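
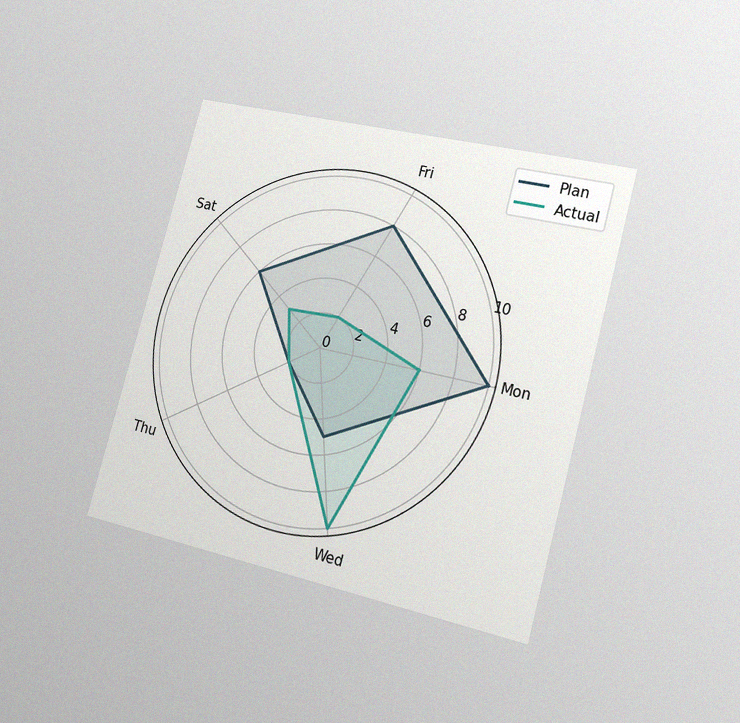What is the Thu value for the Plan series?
2

The chart is tilted about 15° clockwise and viewed slightly from the right, with some photo noise. On the Thu axis, Plan reaches 2.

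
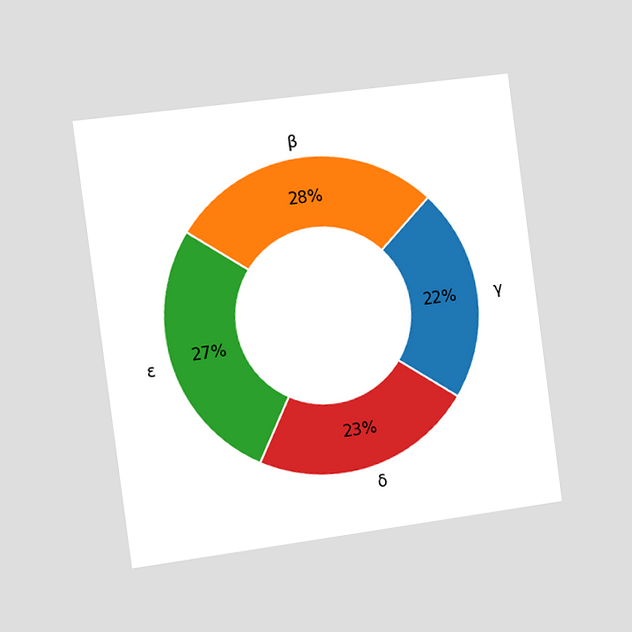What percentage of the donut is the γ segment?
22%

The chart is tilted about 7° counter-clockwise and viewed slightly from the left. The γ segment takes up 22% of the ring.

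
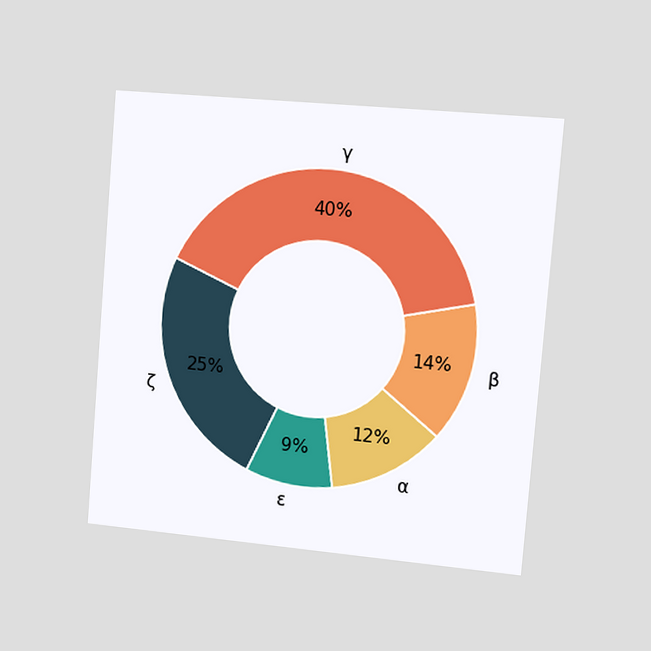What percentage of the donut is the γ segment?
40%

The chart is tilted about 5° clockwise and viewed slightly from the right. The γ segment takes up 40% of the ring.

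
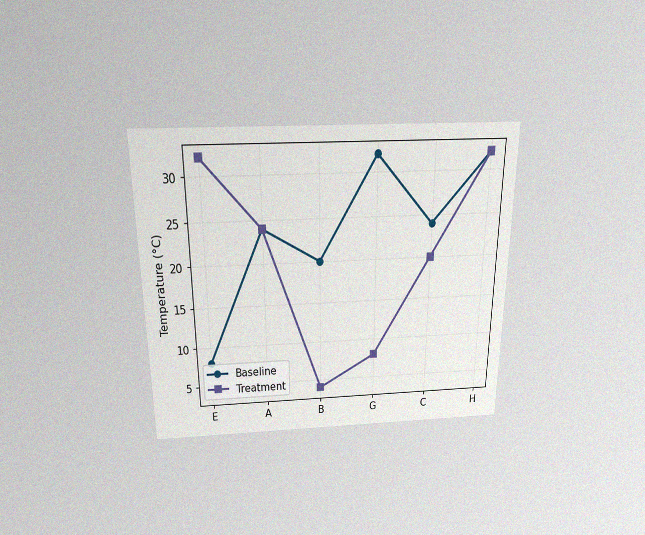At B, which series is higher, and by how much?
The chart is viewed slightly from above, with some photo noise. At B, Baseline sits above the other line by 16°C.

Baseline, by 16°C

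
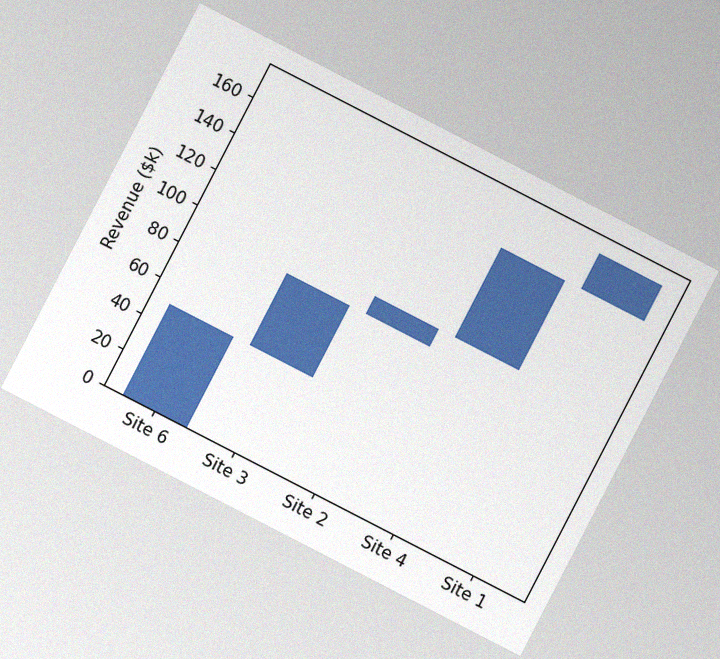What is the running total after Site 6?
The chart is tilted about 27° clockwise, with some photo noise. After Site 6 the running total reaches $50k.

$50k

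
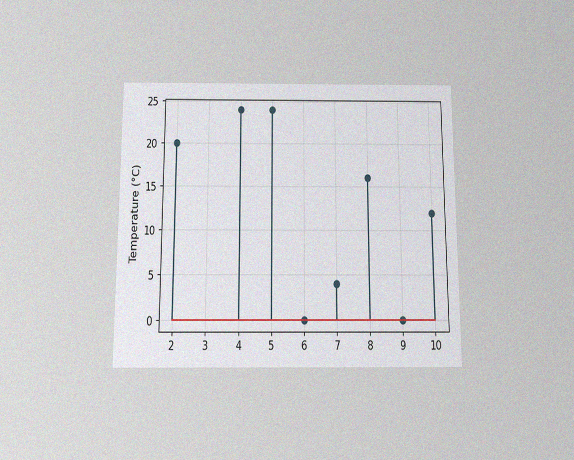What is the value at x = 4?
The chart is viewed slightly from below, with some photo noise. The stem at x=4 reaches 24°C.

24°C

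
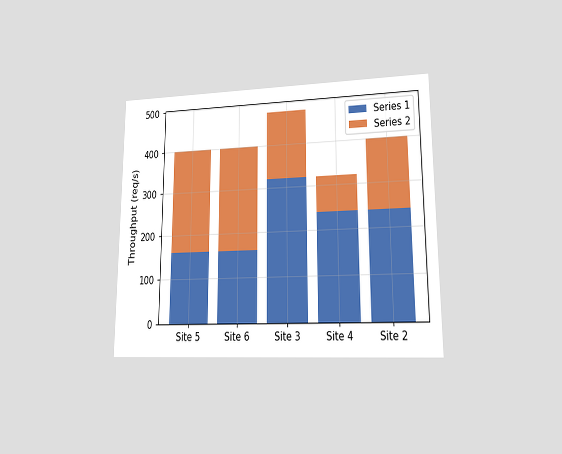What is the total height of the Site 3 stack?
The chart is viewed at a slight angle. The Site 3 stack's top reaches 480req/s on the y-axis.

480req/s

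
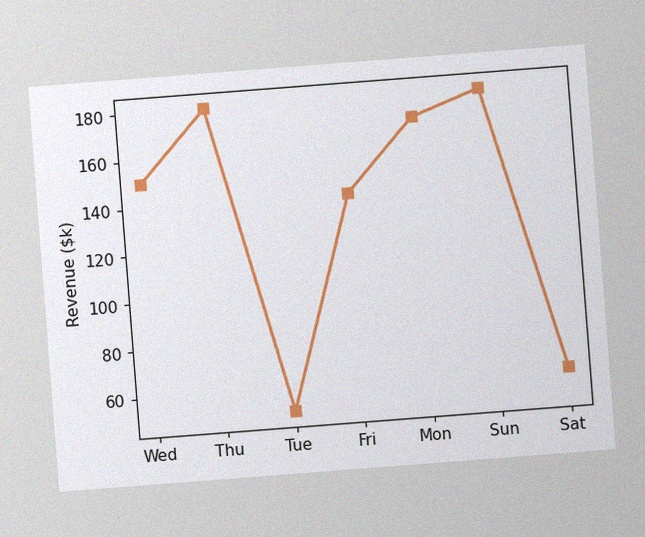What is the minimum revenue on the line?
The chart is tilted about 4° counter-clockwise, with some photo noise. The lowest point is at Tue, and reading across to the y-axis gives $50k.

$50k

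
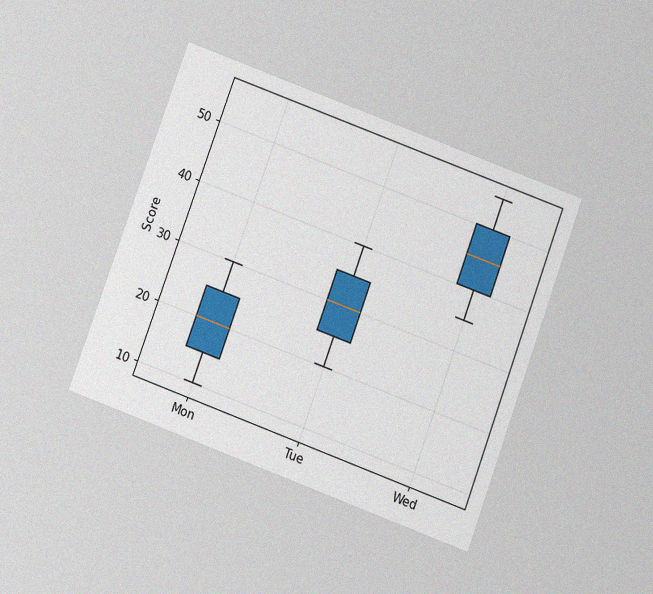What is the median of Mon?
20

The chart is tilted about 20° clockwise and viewed slightly from below, with some photo noise. The median line in the Mon box sits at 20.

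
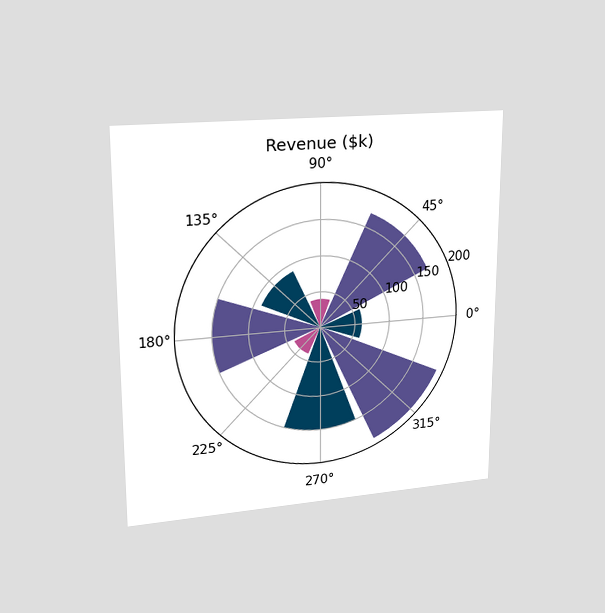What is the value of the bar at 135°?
$90k

The chart is viewed at a slight angle. The bar at 135° reaches $90k on the radial axis.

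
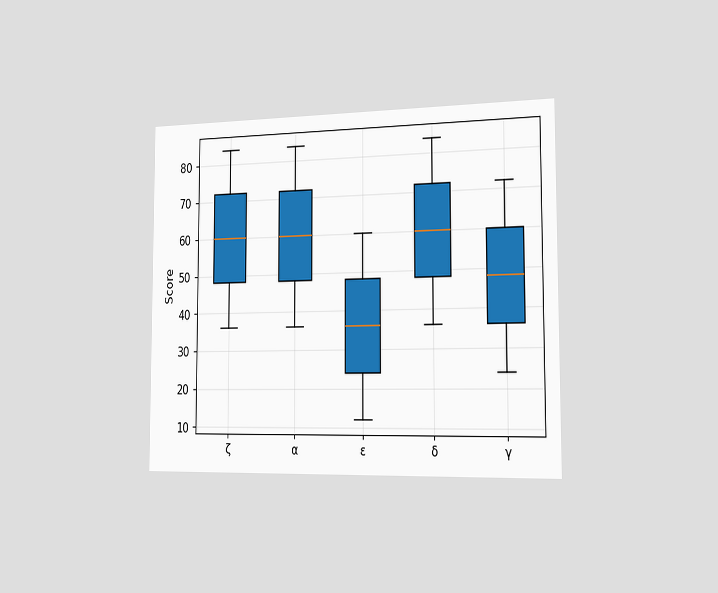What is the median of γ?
48

The chart is viewed slightly from the right. The median line in the γ box sits at 48.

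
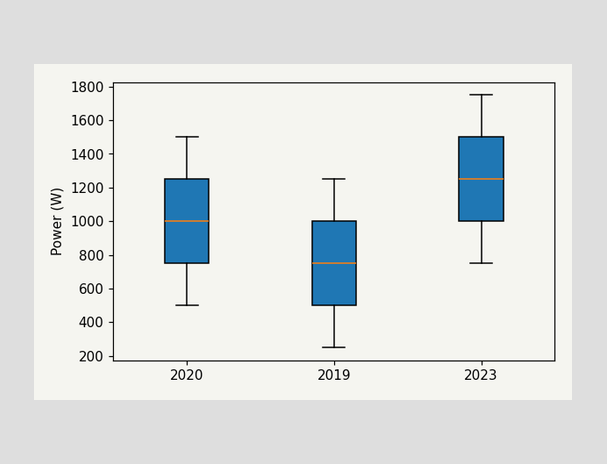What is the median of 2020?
The median line in the 2020 box sits at 1000W.

1000W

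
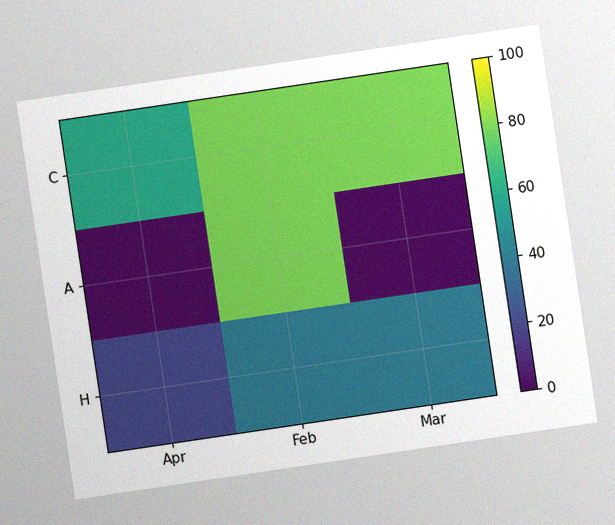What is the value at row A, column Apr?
The chart is tilted about 8° counter-clockwise, with some photo noise. Matching cell (A, Apr) against the colorbar gives 0.

0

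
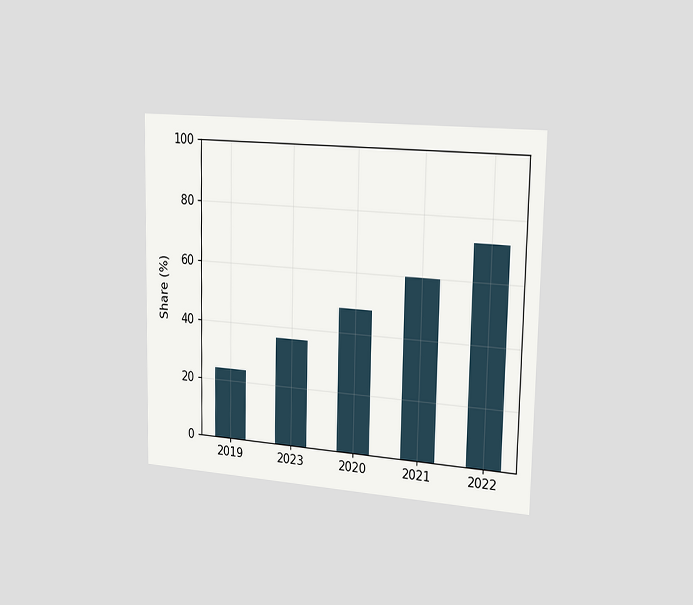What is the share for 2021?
60%

The chart is viewed slightly from the right. Reading along the chart's y-axis, the 2021 bar reaches 60%.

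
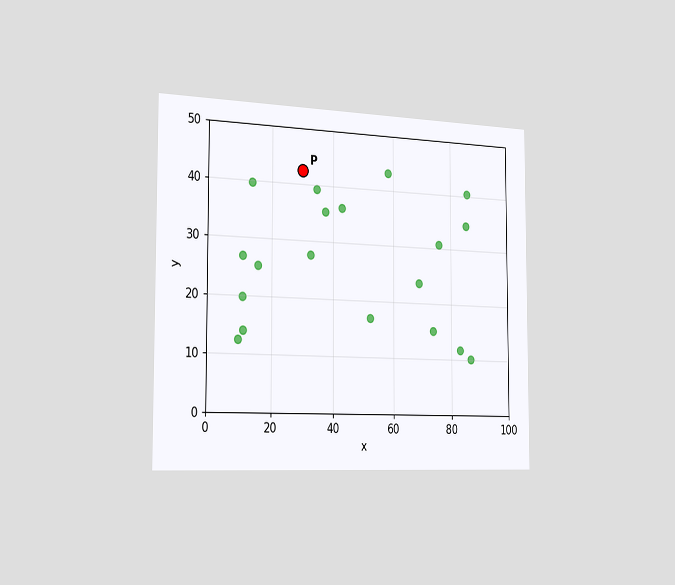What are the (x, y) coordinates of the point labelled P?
The chart is viewed slightly from the left. Following the gridlines from P to each axis, P sits at (30, 42.5).

(30, 42.5)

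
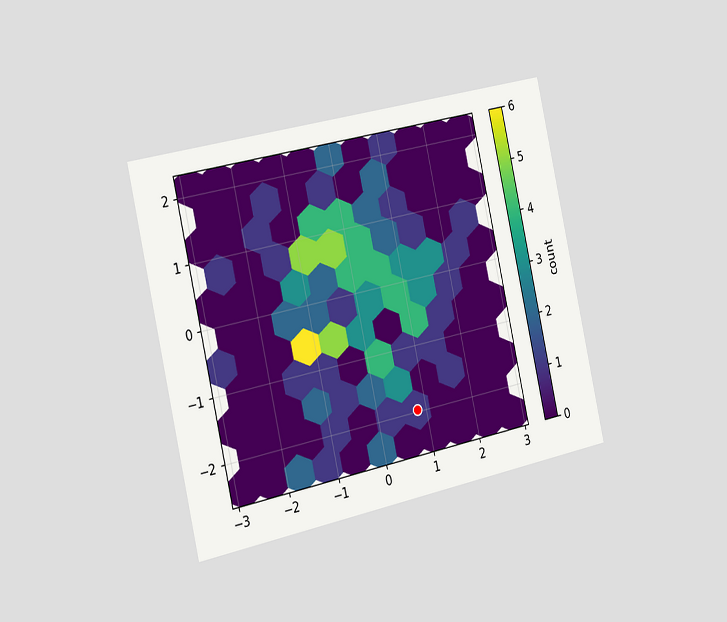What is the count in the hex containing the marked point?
The chart is tilted about 13° counter-clockwise and viewed slightly from the left. The marked hex reads 1 on the colorbar.

1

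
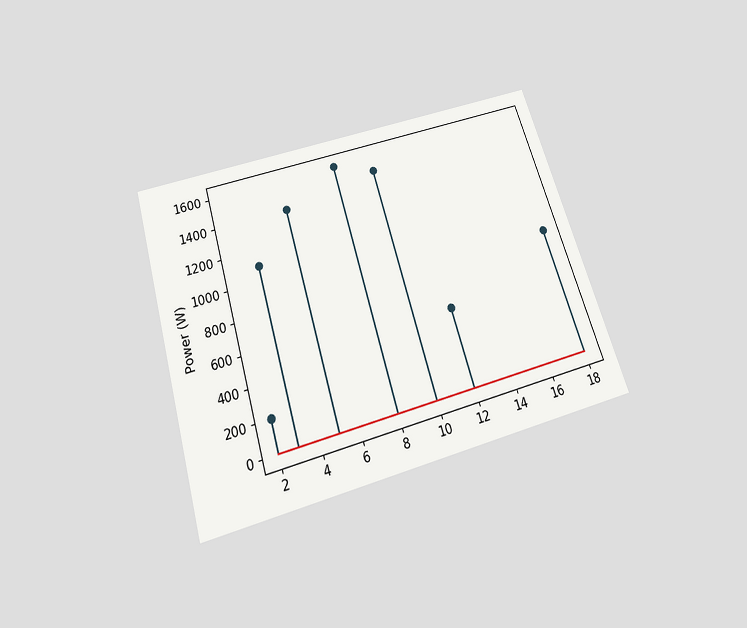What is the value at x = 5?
1400W

The chart is tilted about 17° counter-clockwise and viewed slightly from below. The stem at x=5 reaches 1400W.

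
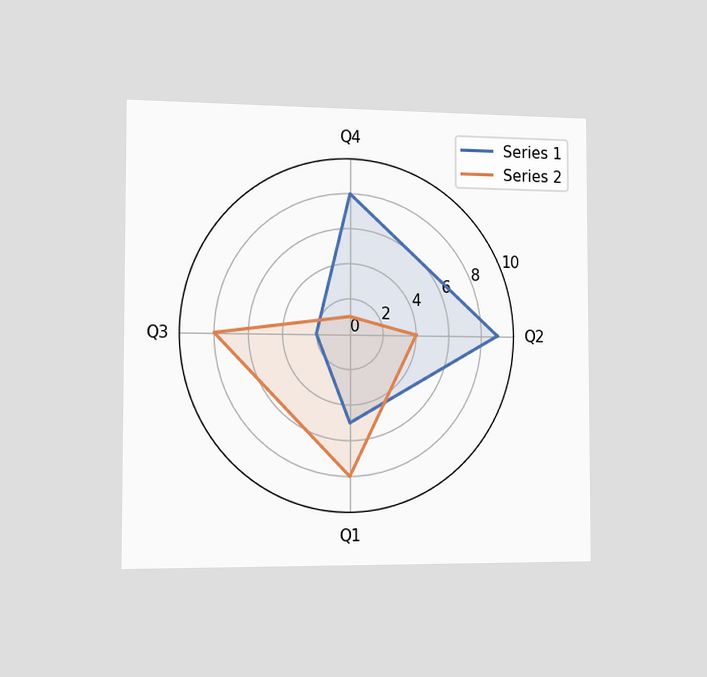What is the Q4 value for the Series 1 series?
The chart is viewed slightly from the left. On the Q4 axis, Series 1 reaches 8.

8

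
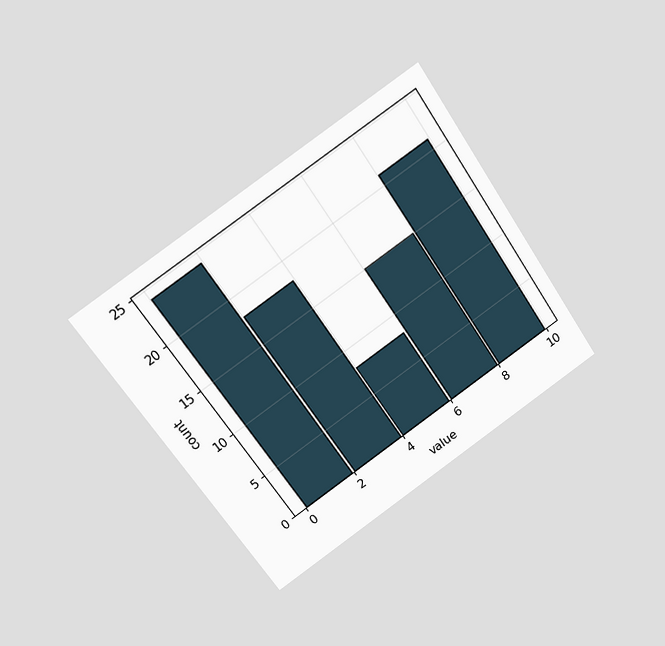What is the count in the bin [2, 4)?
18

The chart is tilted about 35° counter-clockwise and viewed at a slight angle. The [2, 4) bin has height 18.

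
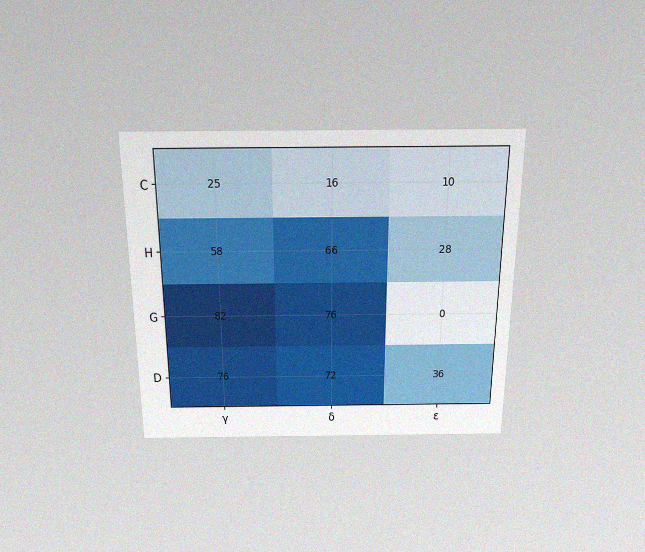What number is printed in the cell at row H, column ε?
28

The chart is viewed slightly from above, with some photo noise. The (H, ε) cell reads 28.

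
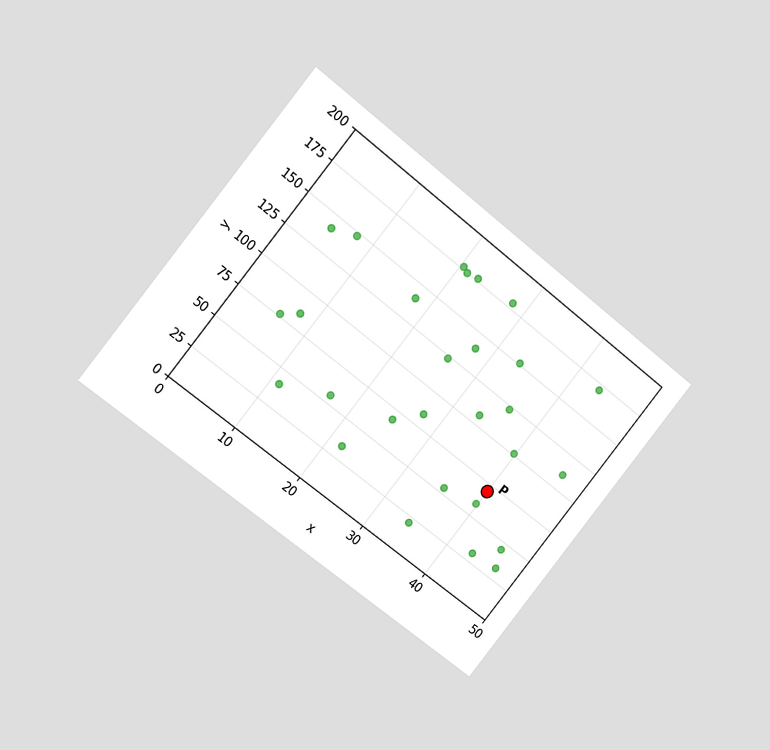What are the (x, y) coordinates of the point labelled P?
The chart is tilted about 39° clockwise and viewed slightly from the left. Following the gridlines from P to each axis, P sits at (40, 70).

(40, 70)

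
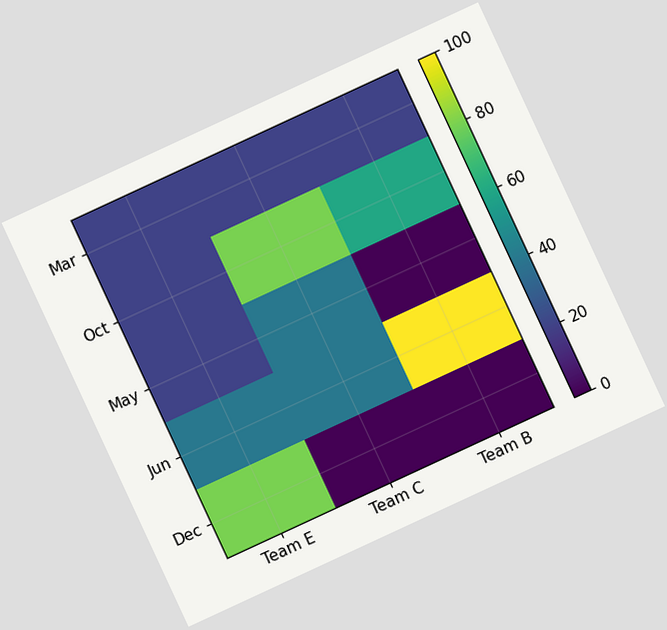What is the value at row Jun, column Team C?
The chart is tilted about 25° counter-clockwise. Matching cell (Jun, Team C) against the colorbar gives 40.

40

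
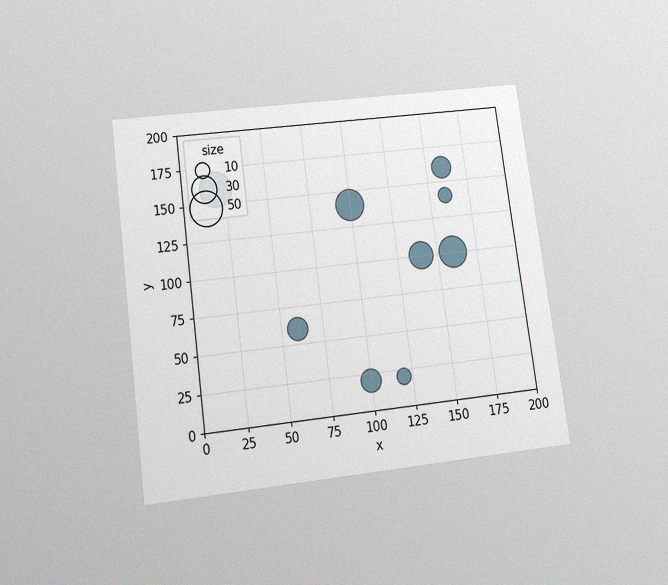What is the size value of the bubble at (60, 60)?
20

The chart is tilted about 8° counter-clockwise and viewed slightly from below, with some photo noise. Matching the bubble at (60, 60) against the size legend gives 20.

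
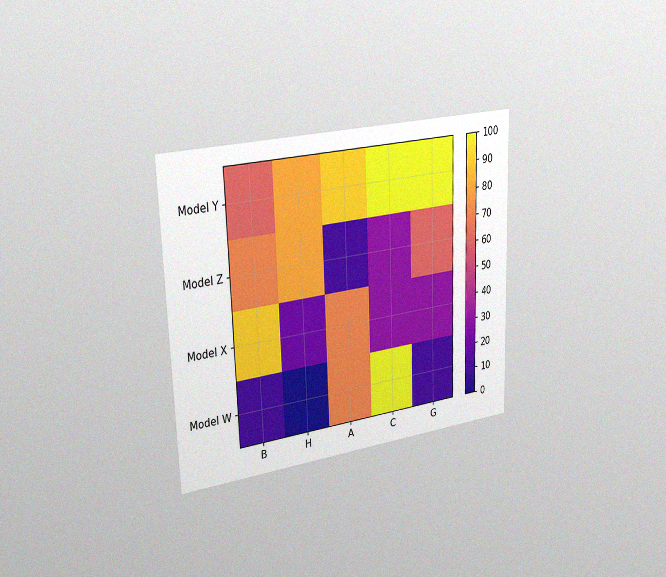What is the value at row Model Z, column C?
30

The chart is viewed slightly from the left, with some photo noise. Matching cell (Model Z, C) against the colorbar gives 30.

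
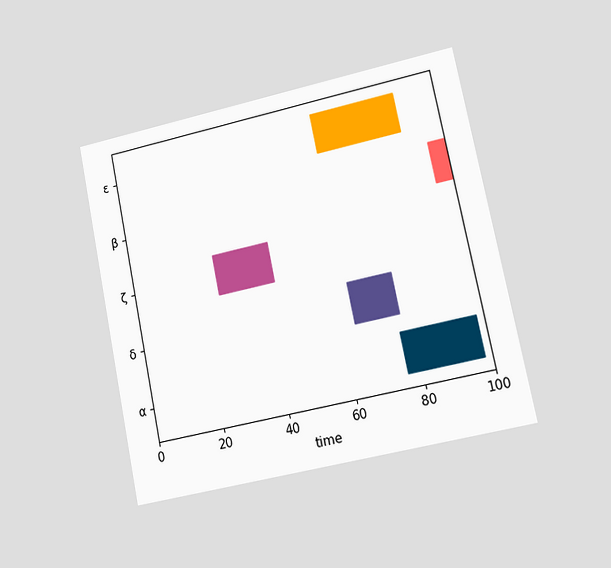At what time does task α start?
76

The chart is tilted about 12° counter-clockwise and viewed at a slight angle. The α bar begins at t=76.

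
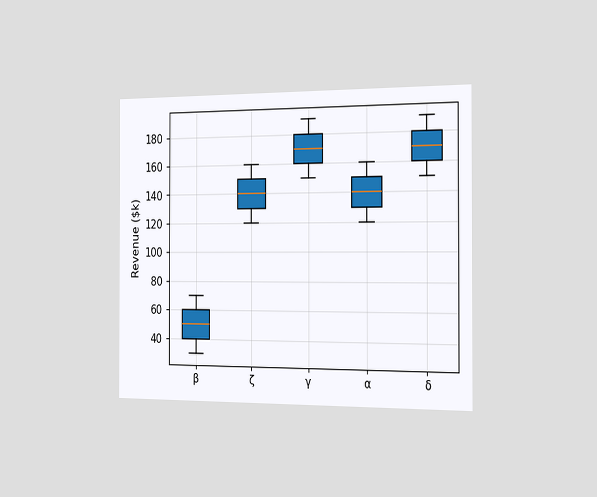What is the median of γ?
The chart is viewed slightly from the right. The median line in the γ box sits at $170k.

$170k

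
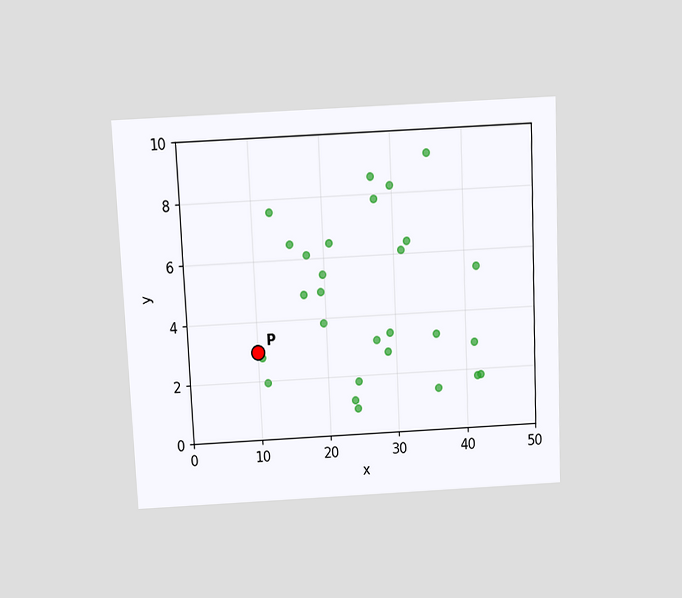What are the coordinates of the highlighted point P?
The chart is tilted about 3° counter-clockwise and viewed slightly from above. Following the gridlines from P to each axis, P sits at (10, 3).

(10, 3)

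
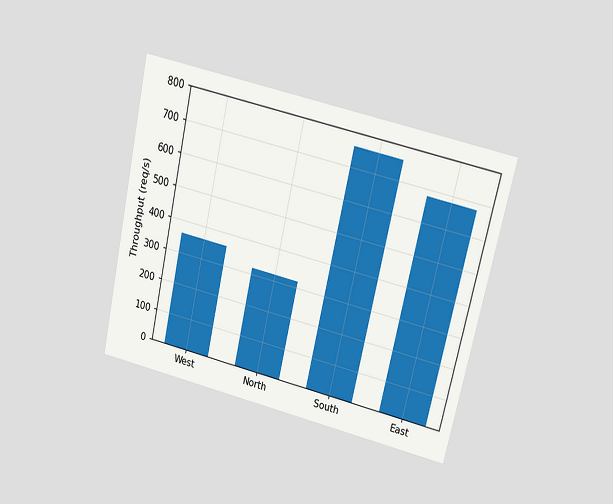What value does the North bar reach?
320req/s

The chart is tilted about 13° clockwise and viewed at a slight angle. Reading along the chart's y-axis, the North bar reaches 320req/s.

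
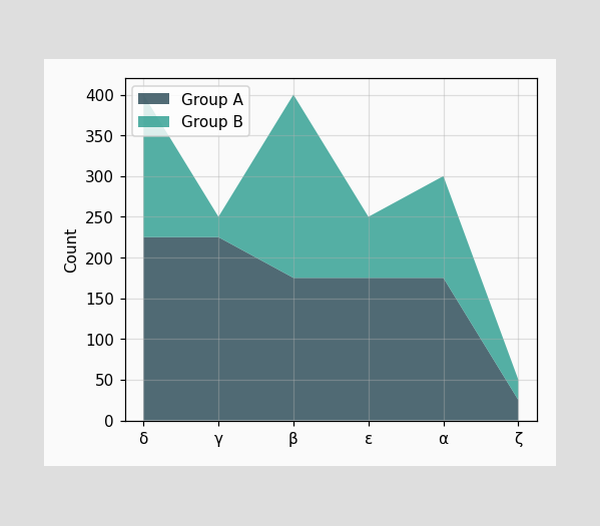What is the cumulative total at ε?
250

The stacked total at ε reaches 250.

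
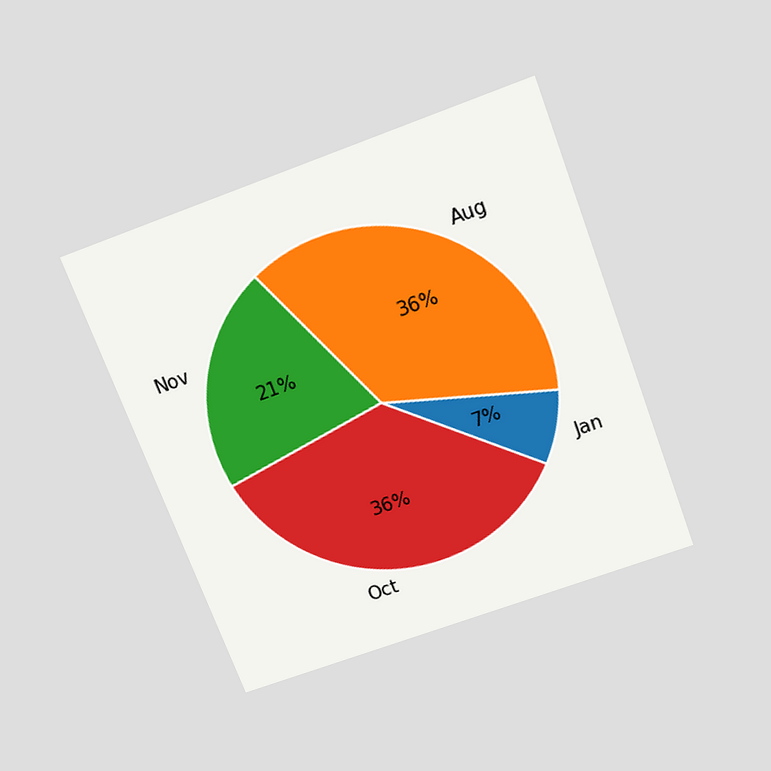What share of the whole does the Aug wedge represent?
36%

The chart is tilted about 21° counter-clockwise and viewed slightly from above. The Aug slice takes up 36% of the pie.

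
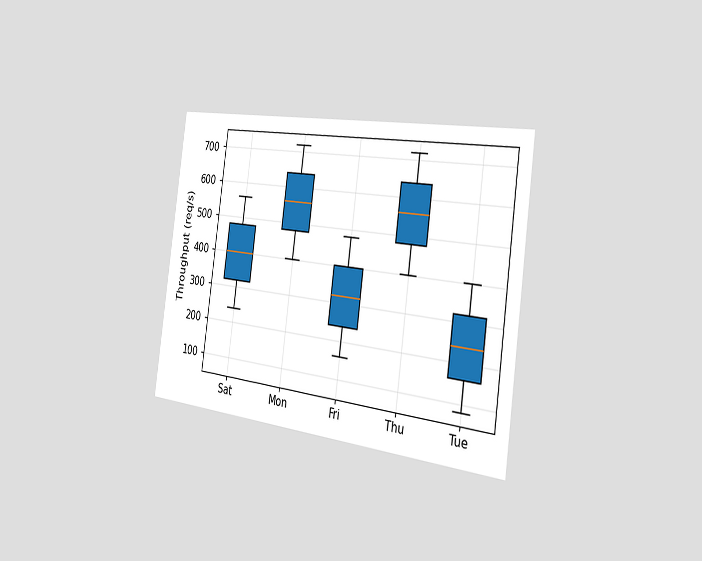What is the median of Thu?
The chart is tilted about 8° clockwise and viewed slightly from the right. The median line in the Thu box sits at 560req/s.

560req/s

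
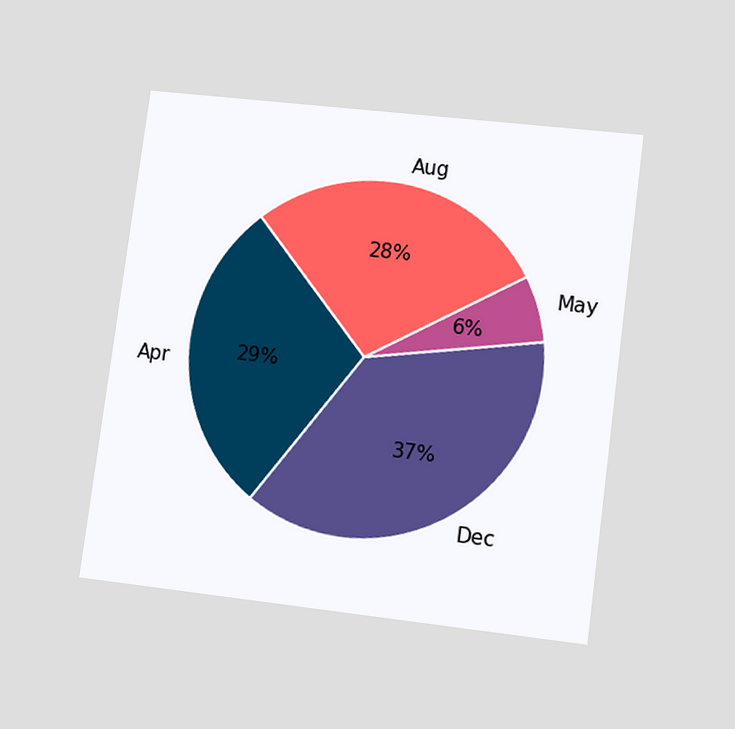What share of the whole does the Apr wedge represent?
29%

The chart is tilted about 7° clockwise and viewed at a slight angle. The Apr slice takes up 29% of the pie.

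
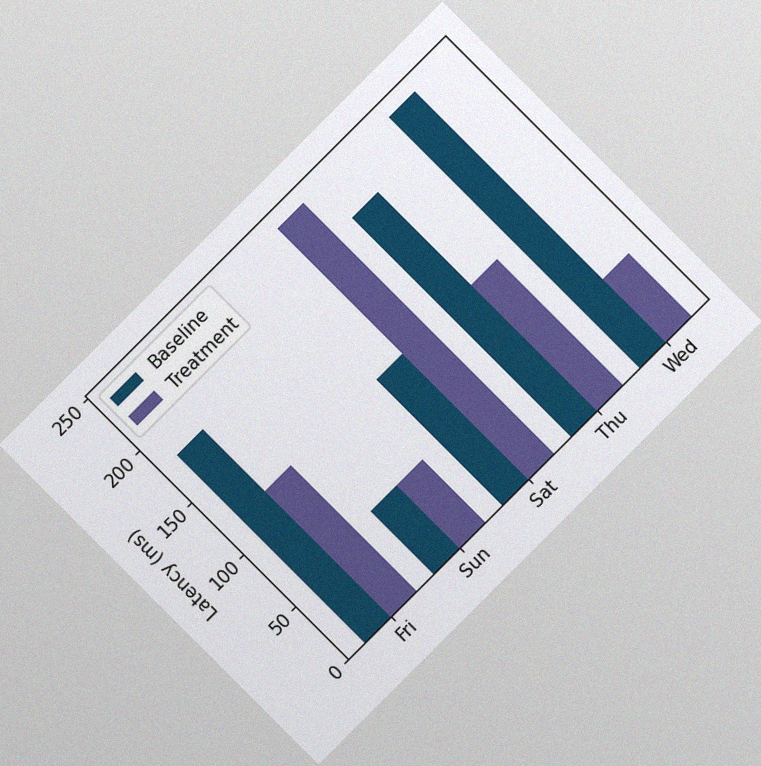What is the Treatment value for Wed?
The chart is tilted about 45° counter-clockwise, with some photo noise. The Treatment bar at Wed reaches 60ms on the y-axis.

60ms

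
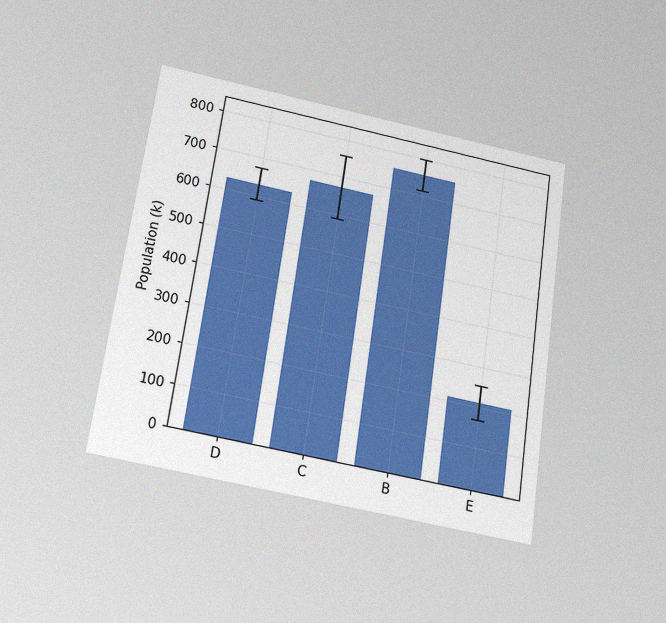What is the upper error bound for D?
The chart is tilted about 8° clockwise and viewed slightly from below, with some photo noise. The D bar's upper whisker reaches 672k.

672k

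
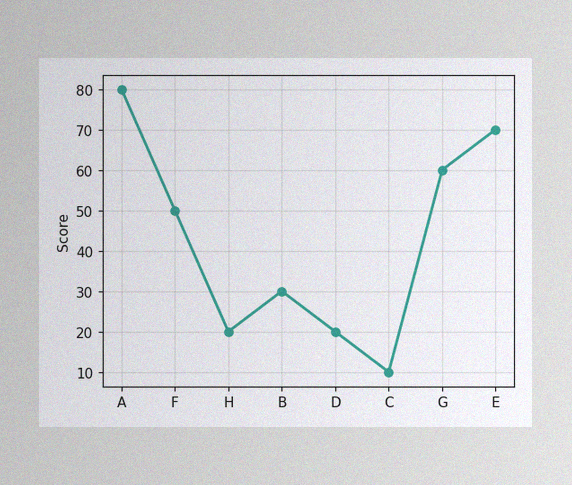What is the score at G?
The image has some photo noise and uneven lighting. At G, the line is at 60.

60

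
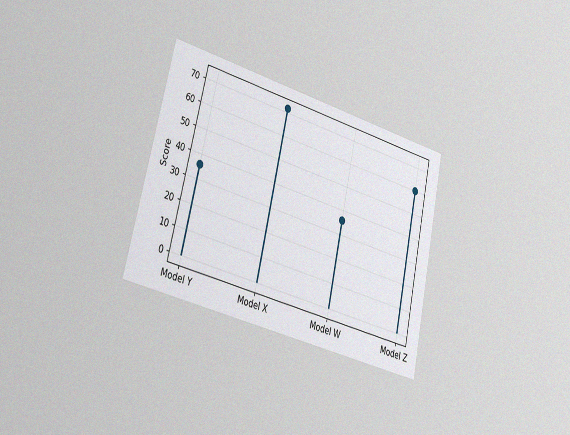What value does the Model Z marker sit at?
60

The chart is tilted about 13° clockwise and viewed slightly from the left, with some photo noise. The Model Z marker sits at 60.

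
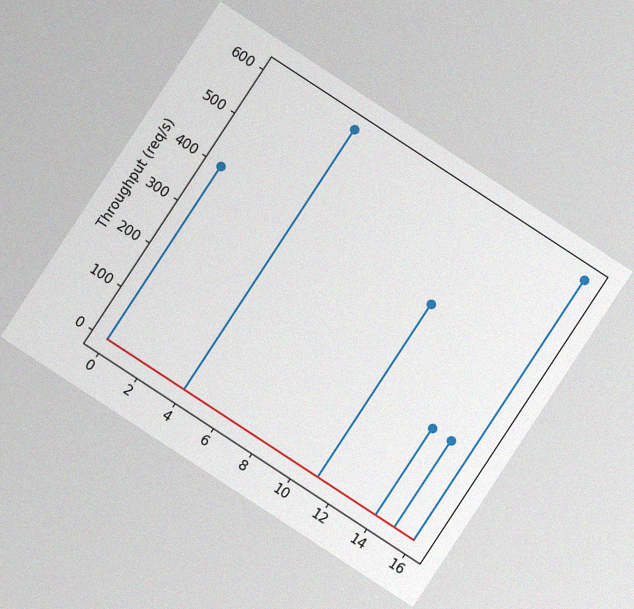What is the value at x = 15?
200req/s

The chart is tilted about 33° clockwise, with some photo noise. The stem at x=15 reaches 200req/s.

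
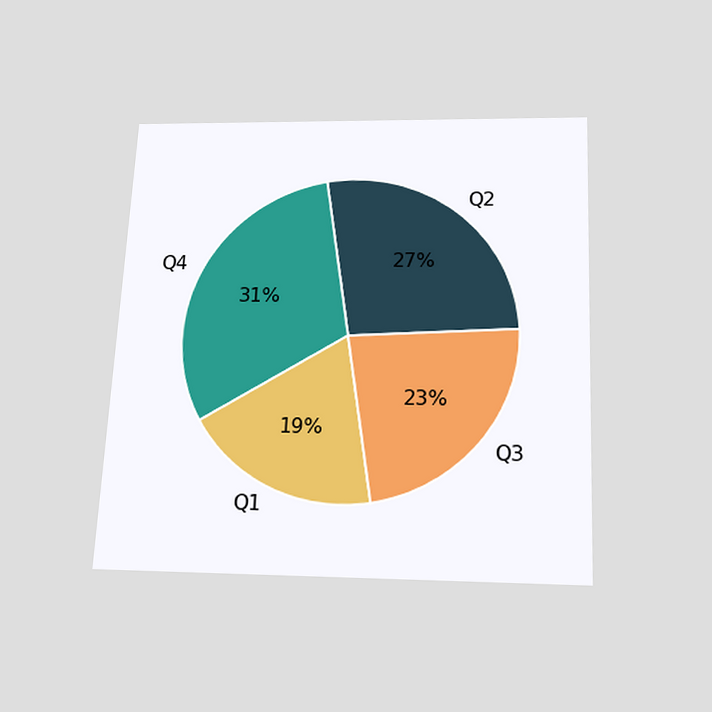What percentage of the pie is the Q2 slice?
27%

The chart is tilted about 3° clockwise and viewed slightly from below. The Q2 slice takes up 27% of the pie.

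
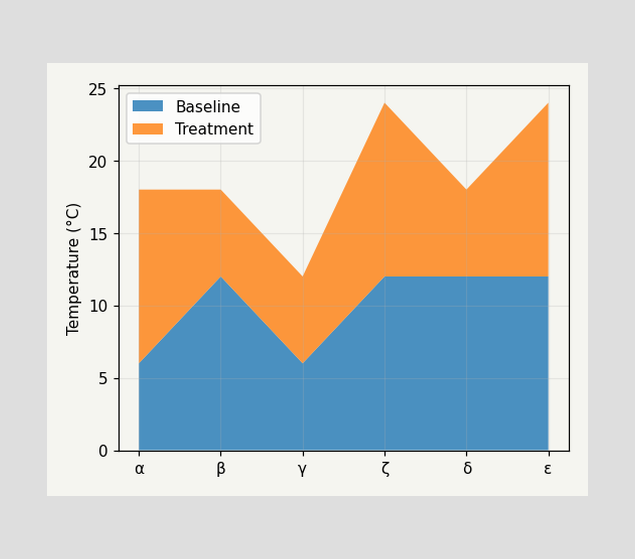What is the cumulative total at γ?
12°C

The stacked total at γ reaches 12°C.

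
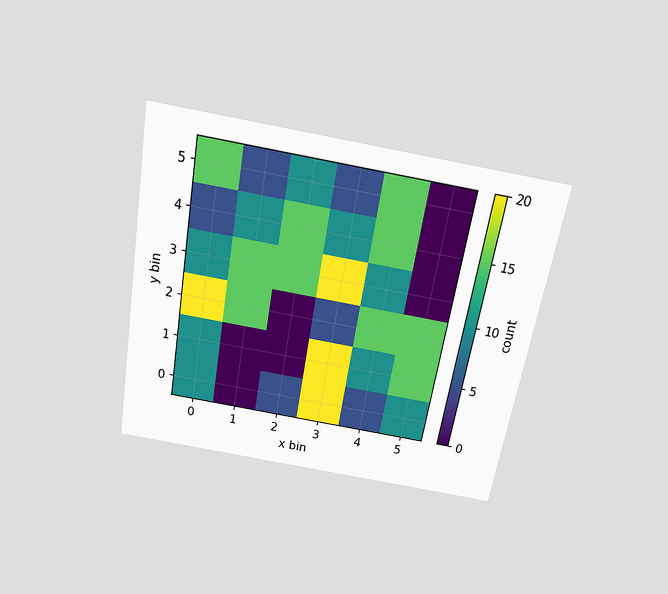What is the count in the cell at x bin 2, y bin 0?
5

The chart is tilted about 10° clockwise and viewed slightly from above. Matching the cell (2, 0) against the colorbar gives 5.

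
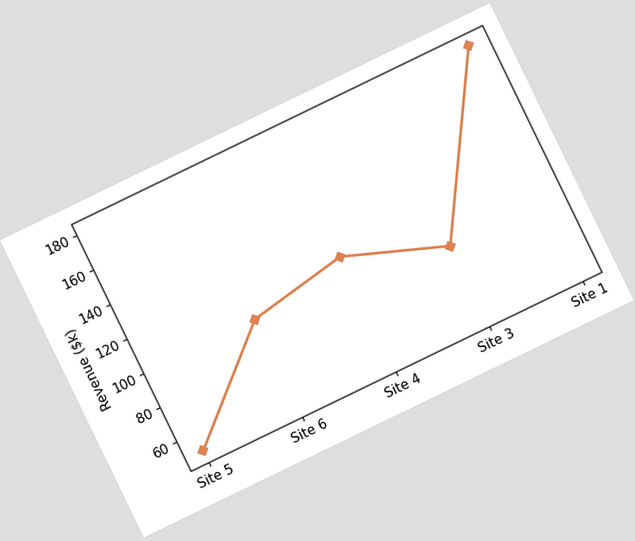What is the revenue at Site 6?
$100k

The chart is tilted about 26° counter-clockwise. At Site 6, the line is at $100k.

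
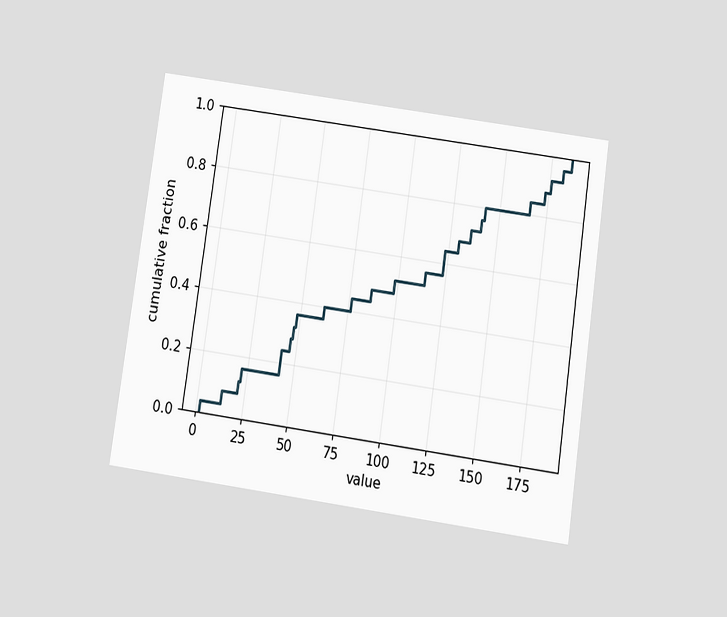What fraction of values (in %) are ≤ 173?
The chart is tilted about 8° clockwise and viewed slightly from below. At x=173 the ECDF step is at 88%.

88%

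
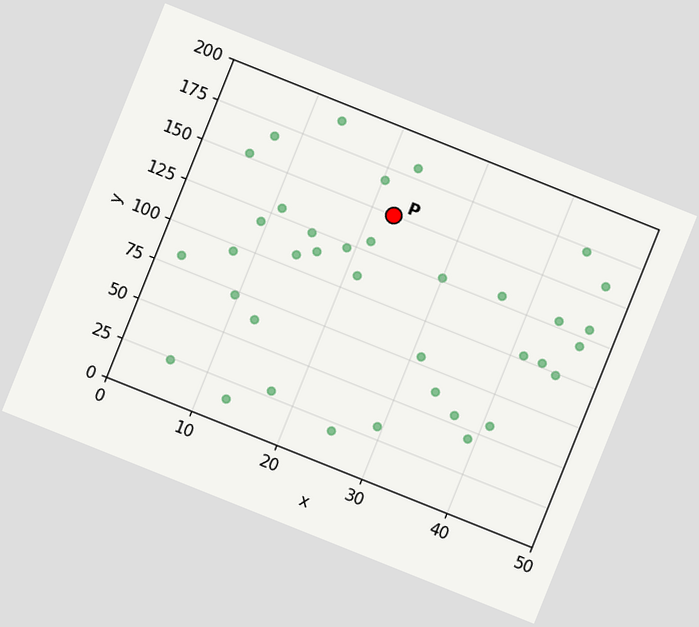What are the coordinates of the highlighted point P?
(22.5, 150)

The chart is tilted about 22° clockwise. Following the gridlines from P to each axis, P sits at (22.5, 150).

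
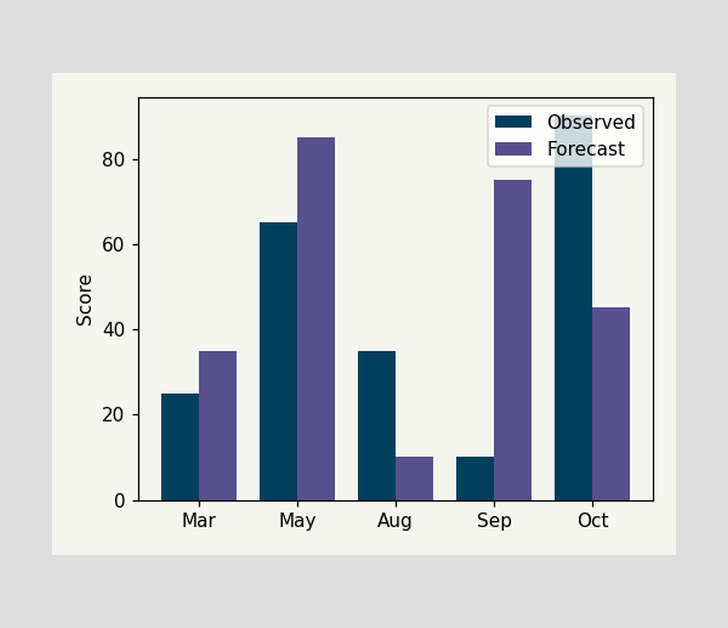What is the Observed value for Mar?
The Observed bar at Mar reaches 25 on the y-axis.

25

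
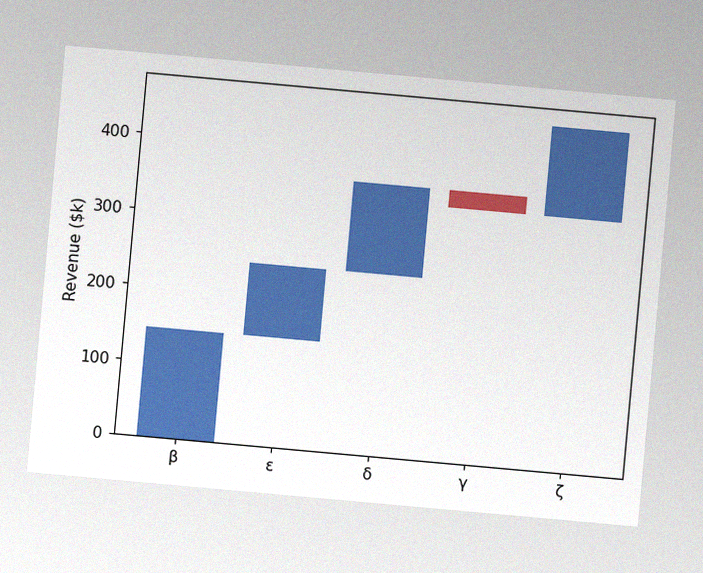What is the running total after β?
$144k

The chart is tilted about 5° clockwise, with some photo noise. After β the running total reaches $144k.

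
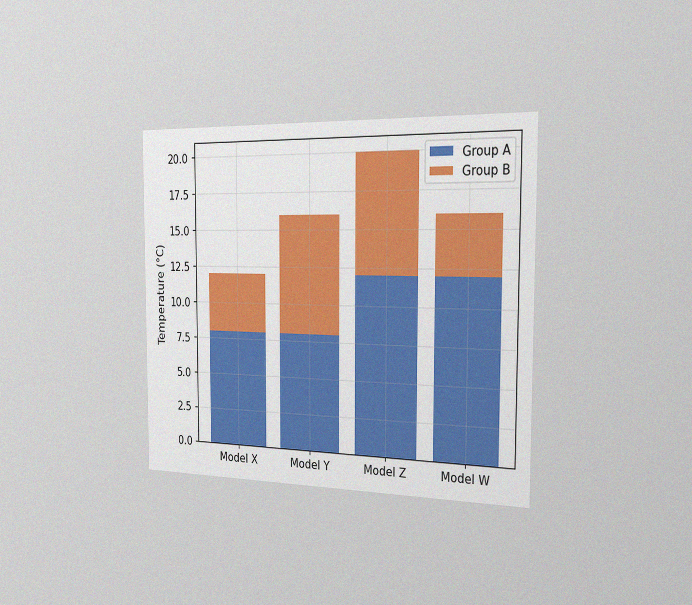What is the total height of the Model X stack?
The chart is viewed slightly from the right, with some photo noise. The Model X stack's top reaches 12°C on the y-axis.

12°C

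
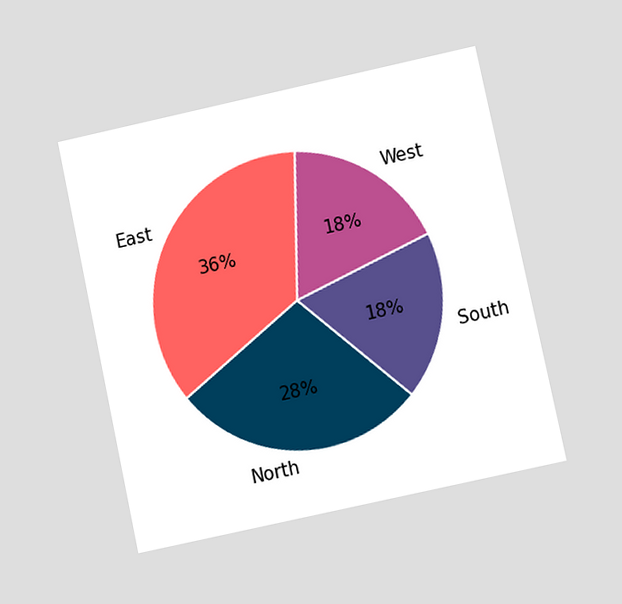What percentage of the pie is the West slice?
18%

The chart is tilted about 12° counter-clockwise and viewed at a slight angle. The West slice takes up 18% of the pie.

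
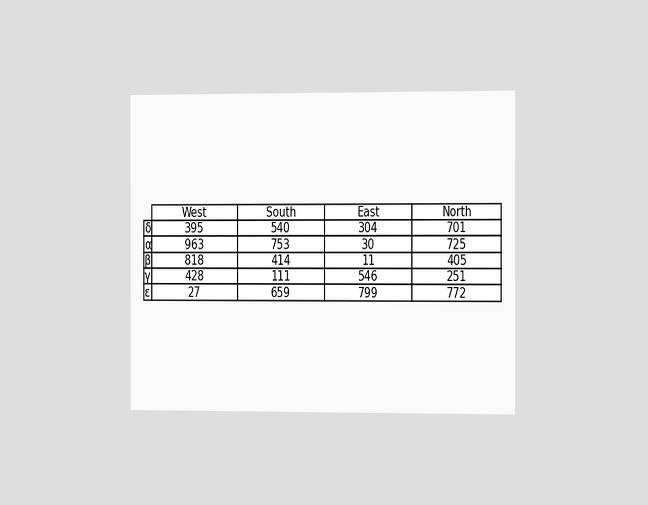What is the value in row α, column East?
The chart is viewed slightly from the right. The (α, East) cell reads 30.

30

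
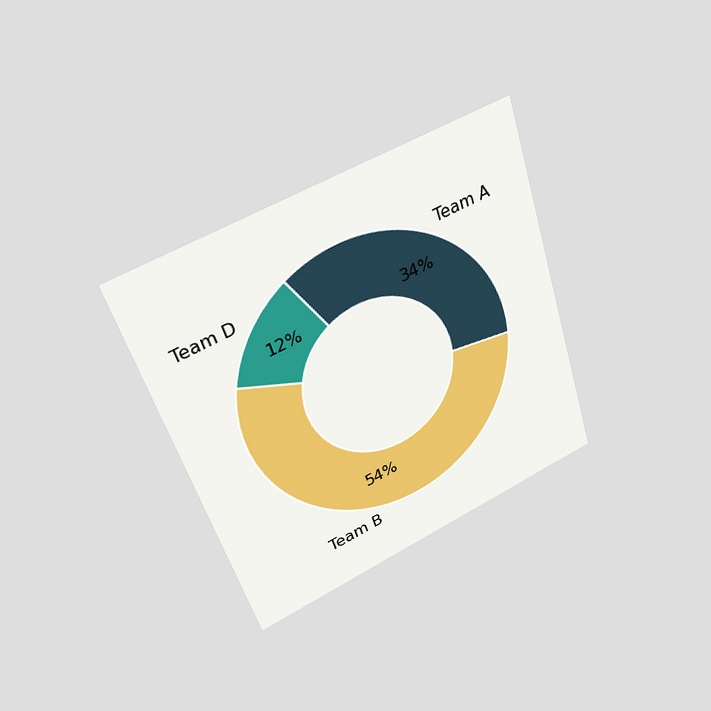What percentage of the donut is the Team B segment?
54%

The chart is tilted about 18° counter-clockwise and viewed at a slight angle. The Team B segment takes up 54% of the ring.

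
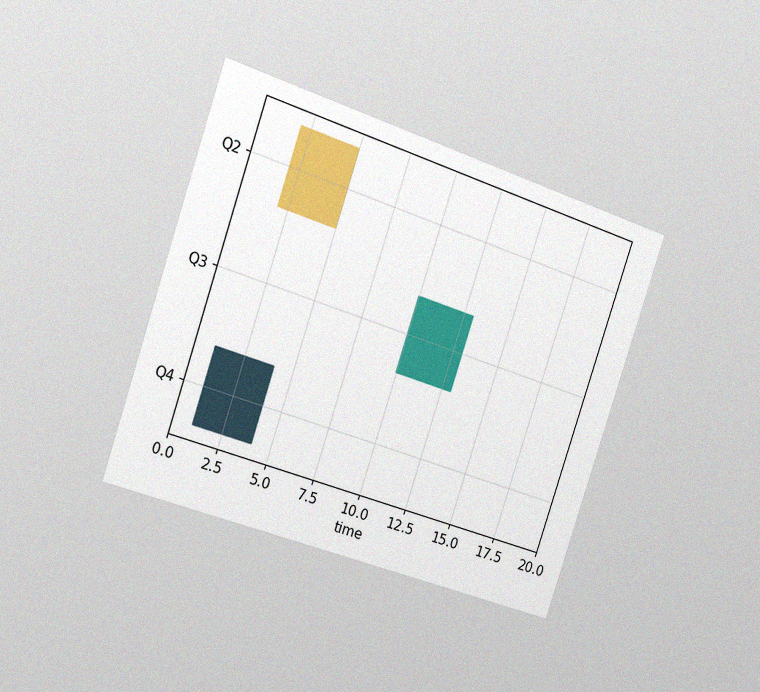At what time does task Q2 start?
2

The chart is tilted about 19° clockwise and viewed slightly from the left, with some photo noise. The Q2 bar begins at t=2.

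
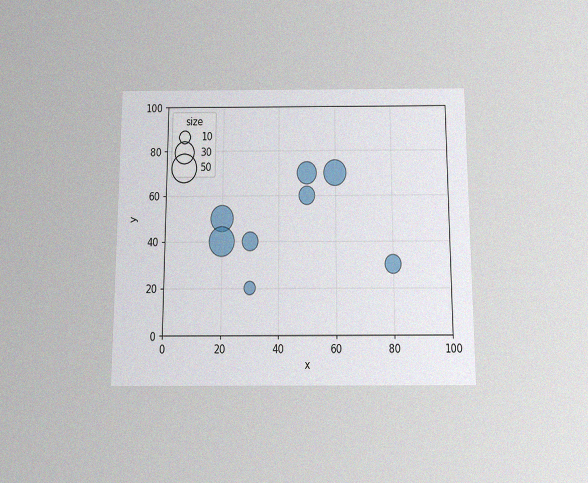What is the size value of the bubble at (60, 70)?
40

The chart is viewed slightly from below, with some photo noise. Matching the bubble at (60, 70) against the size legend gives 40.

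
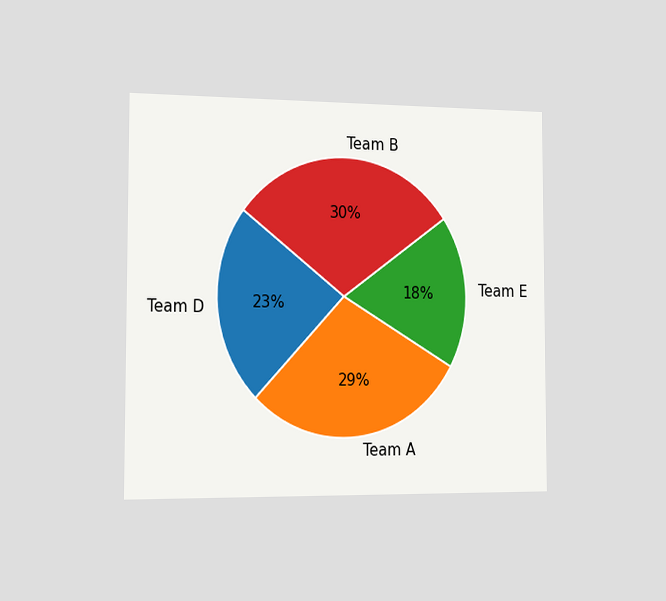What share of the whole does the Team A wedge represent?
The chart is viewed slightly from the left. The Team A slice takes up 29% of the pie.

29%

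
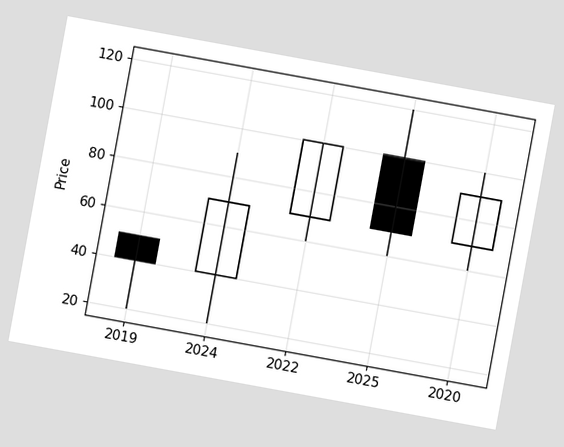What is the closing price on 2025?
70

The chart is tilted about 10° clockwise. The 2025 candle closes at 70.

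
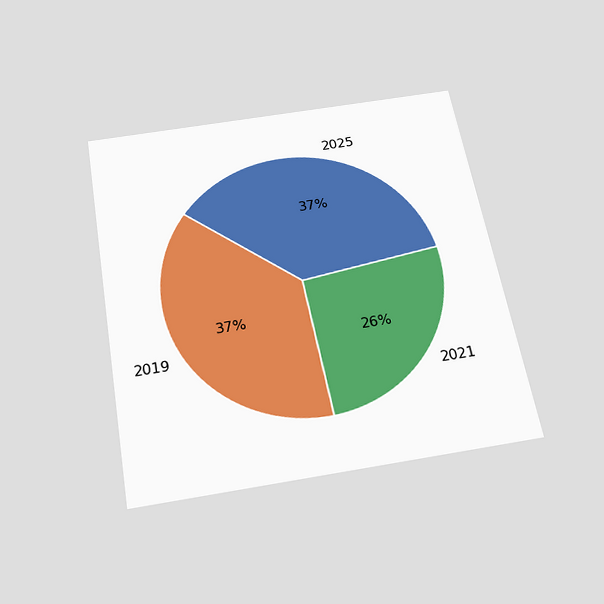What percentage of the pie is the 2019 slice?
The chart is tilted about 10° counter-clockwise and viewed slightly from below. The 2019 slice takes up 37% of the pie.

37%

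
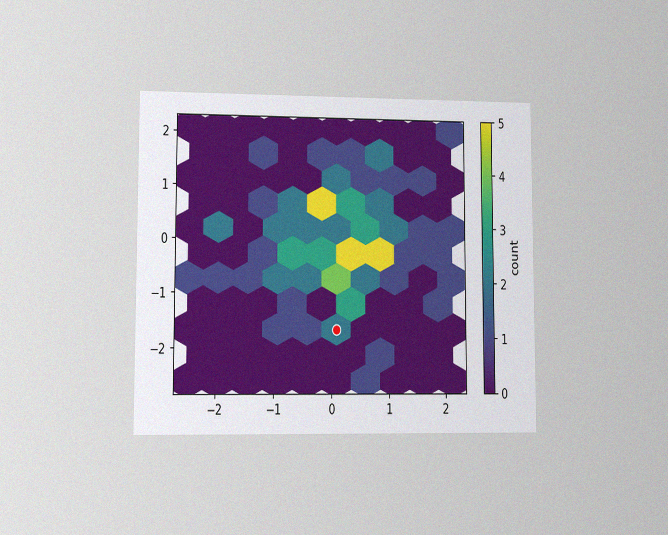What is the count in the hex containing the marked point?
2

The chart is viewed at a slight angle, with some photo noise. The marked hex reads 2 on the colorbar.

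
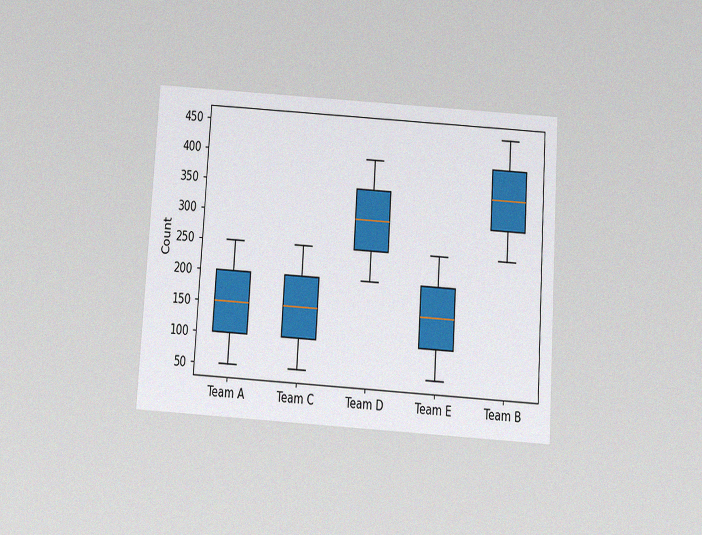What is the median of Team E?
150

The chart is tilted about 4° clockwise and viewed slightly from below, with some photo noise. The median line in the Team E box sits at 150.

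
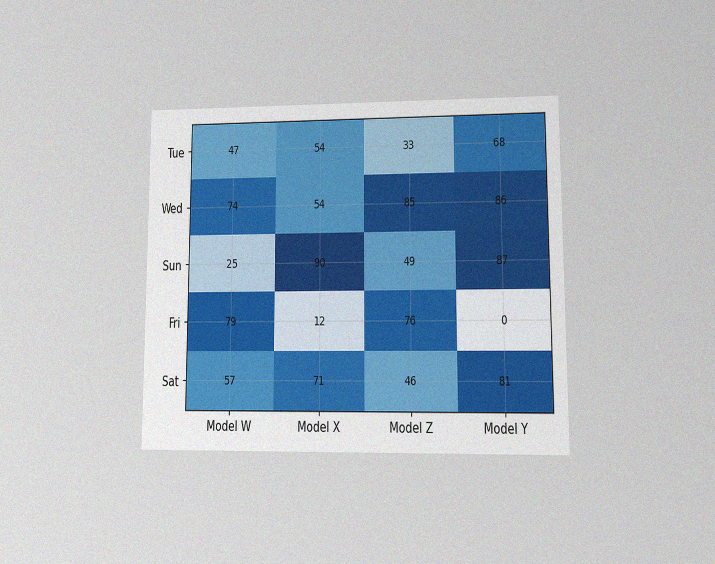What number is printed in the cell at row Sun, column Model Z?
The chart is viewed at a slight angle, with some photo noise. The (Sun, Model Z) cell reads 49.

49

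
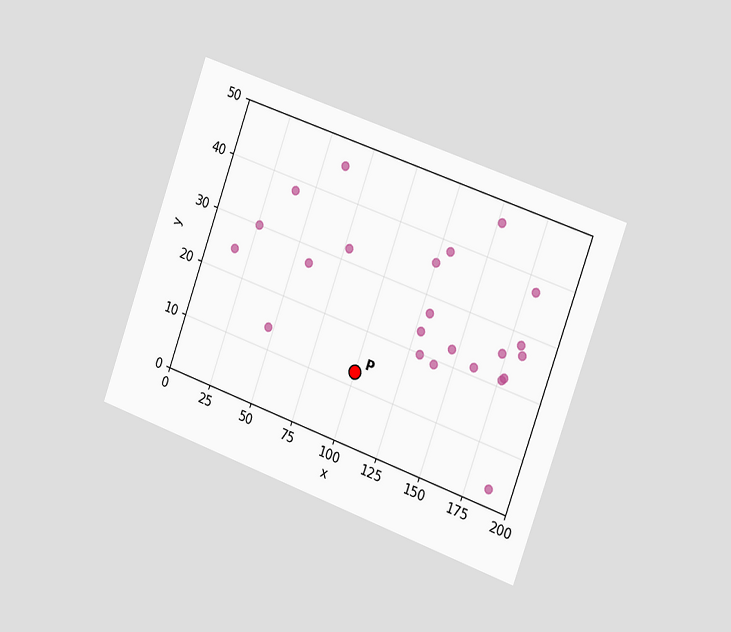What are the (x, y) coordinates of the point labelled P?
(100, 12.5)

The chart is tilted about 20° clockwise and viewed slightly from the right. Following the gridlines from P to each axis, P sits at (100, 12.5).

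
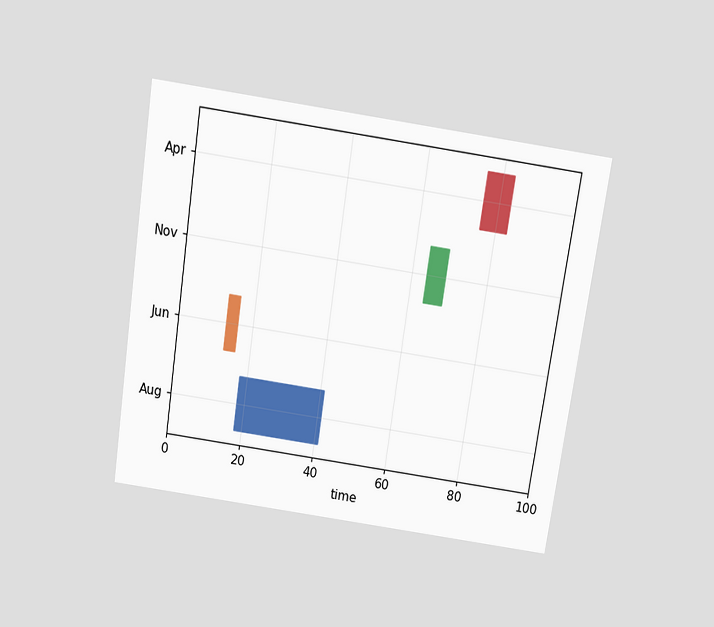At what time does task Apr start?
76

The chart is tilted about 8° clockwise and viewed slightly from above. The Apr bar begins at t=76.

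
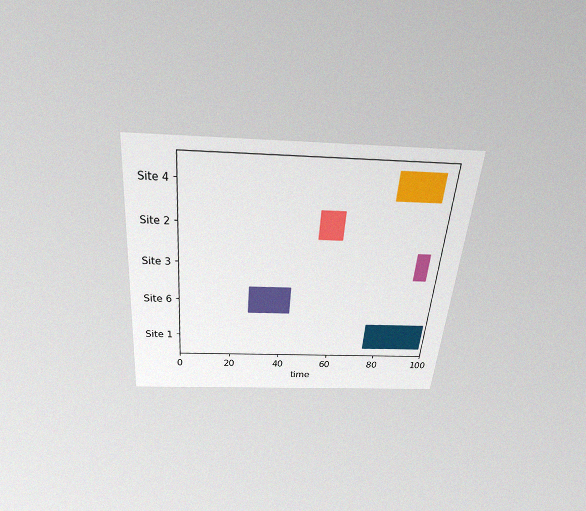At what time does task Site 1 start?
The chart is tilted about 5° clockwise and viewed slightly from above, with some photo noise. The Site 1 bar begins at t=75.

75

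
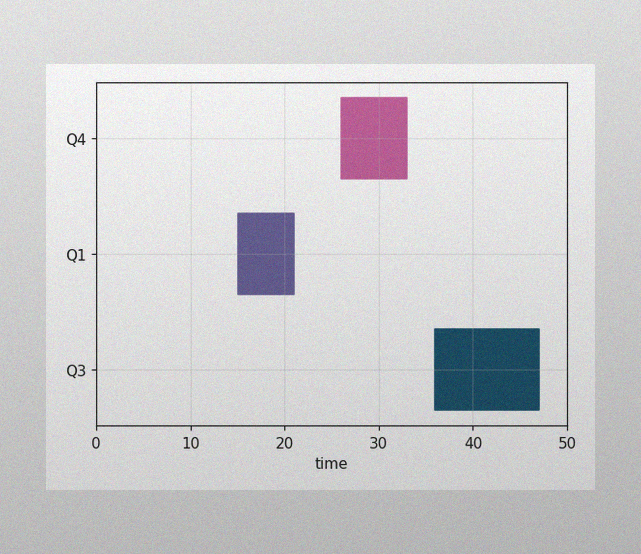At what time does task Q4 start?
26

The image has some photo noise and uneven lighting. The Q4 bar begins at t=26.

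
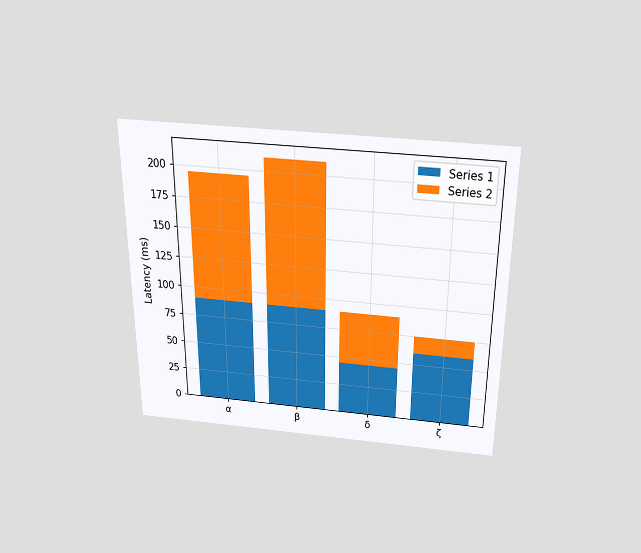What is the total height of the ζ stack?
The chart is viewed slightly from above. The ζ stack's top reaches 75ms on the y-axis.

75ms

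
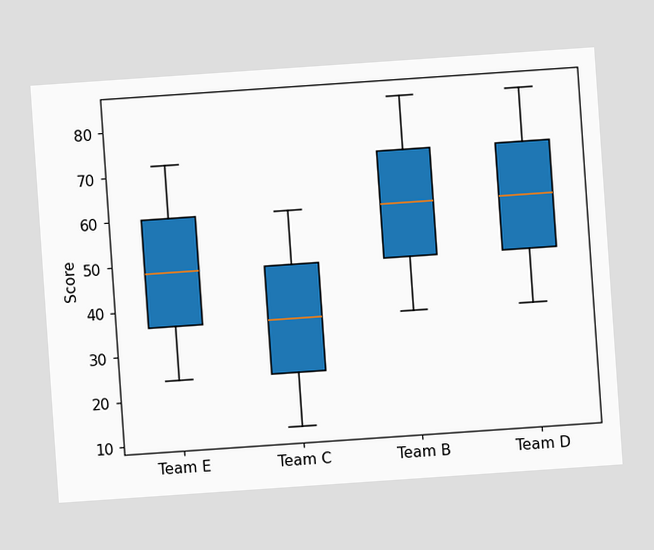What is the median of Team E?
The chart is tilted about 4° counter-clockwise. The median line in the Team E box sits at 48.

48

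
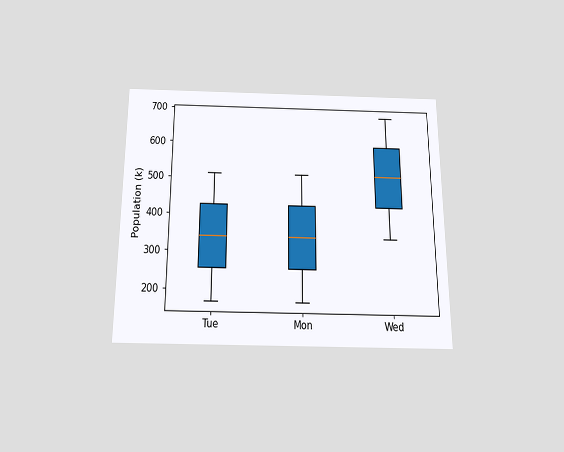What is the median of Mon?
340k

The chart is viewed slightly from below. The median line in the Mon box sits at 340k.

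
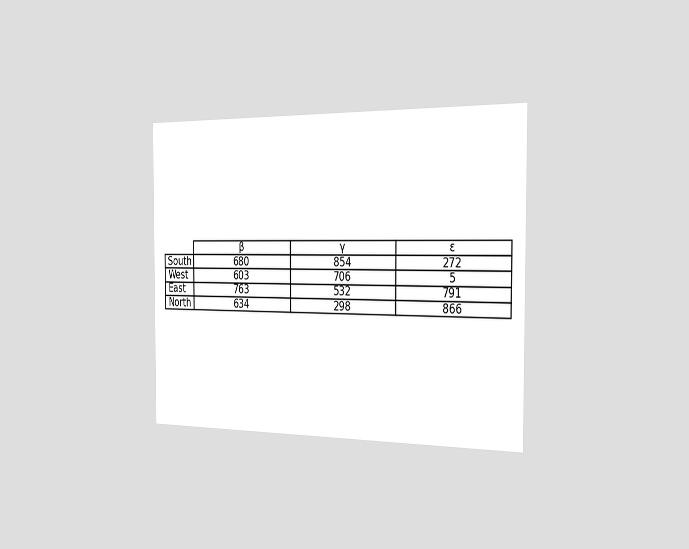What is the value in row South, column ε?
The chart is viewed slightly from the right. The (South, ε) cell reads 272.

272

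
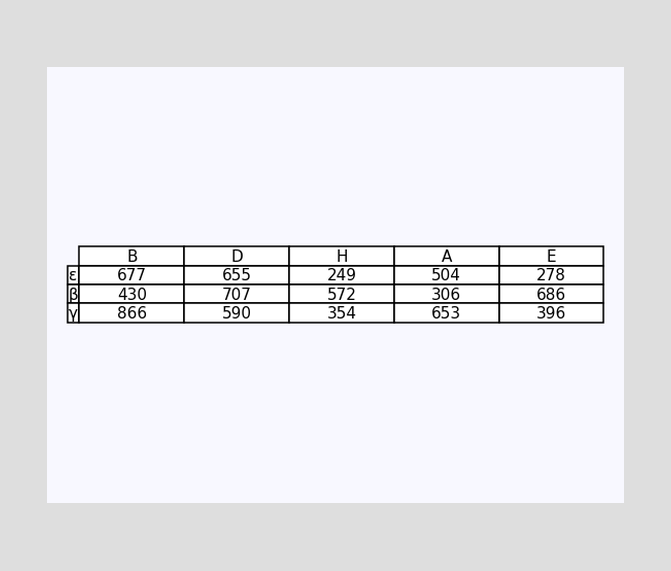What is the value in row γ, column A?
The (γ, A) cell reads 653.

653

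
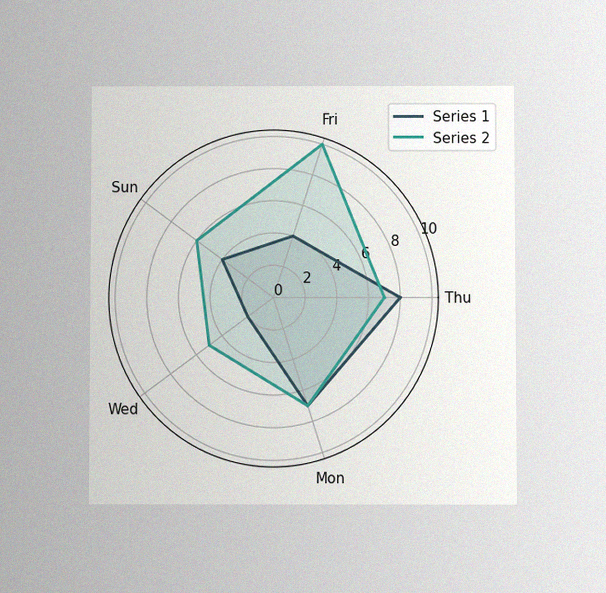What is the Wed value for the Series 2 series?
The chart is viewed at a slight angle, with some photo noise. On the Wed axis, Series 2 reaches 5.

5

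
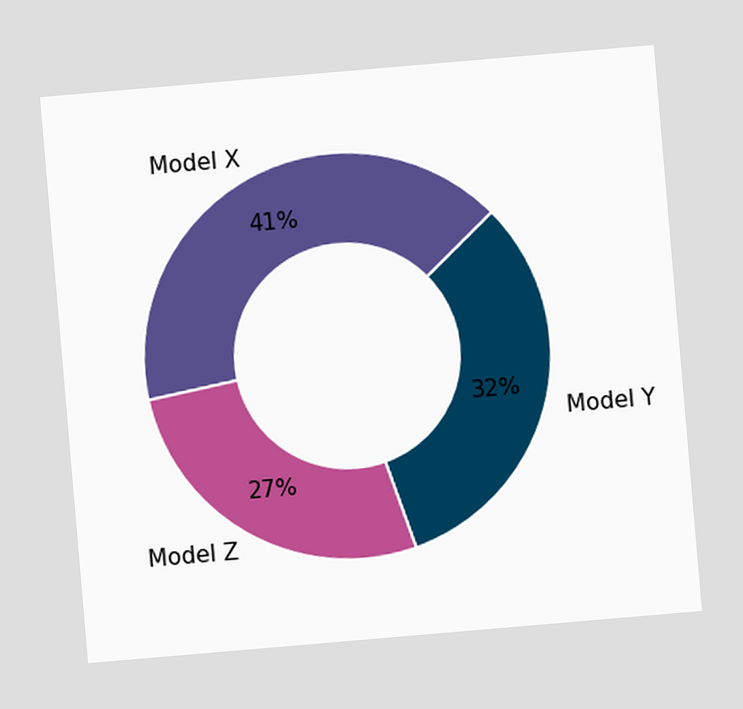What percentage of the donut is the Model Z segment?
The chart is tilted about 5° counter-clockwise. The Model Z segment takes up 27% of the ring.

27%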